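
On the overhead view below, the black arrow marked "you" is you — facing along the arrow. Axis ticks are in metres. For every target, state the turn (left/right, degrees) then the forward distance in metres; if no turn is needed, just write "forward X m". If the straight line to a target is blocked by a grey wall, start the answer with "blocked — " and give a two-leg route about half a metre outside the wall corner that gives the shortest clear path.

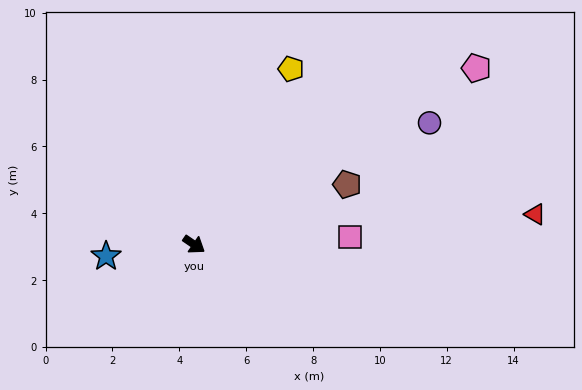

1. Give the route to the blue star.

turn right 138°, forward 2.7 m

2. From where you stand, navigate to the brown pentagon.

turn left 56°, forward 4.9 m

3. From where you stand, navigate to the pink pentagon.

turn left 66°, forward 10.0 m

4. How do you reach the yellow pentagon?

turn left 95°, forward 6.0 m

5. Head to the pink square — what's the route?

turn left 37°, forward 4.7 m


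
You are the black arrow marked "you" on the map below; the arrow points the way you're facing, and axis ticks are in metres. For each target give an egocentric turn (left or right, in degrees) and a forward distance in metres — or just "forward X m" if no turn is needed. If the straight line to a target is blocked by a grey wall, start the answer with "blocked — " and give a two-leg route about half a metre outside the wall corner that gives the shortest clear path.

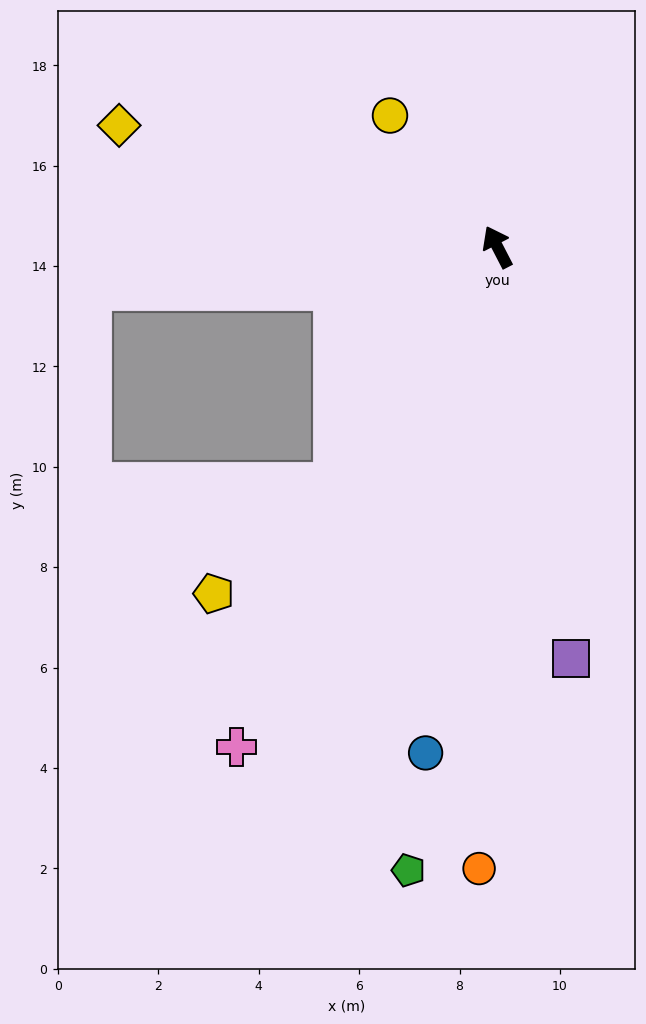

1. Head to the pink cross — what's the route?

turn left 125°, forward 11.2 m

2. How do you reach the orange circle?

turn left 151°, forward 12.4 m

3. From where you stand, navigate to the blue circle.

turn left 145°, forward 10.2 m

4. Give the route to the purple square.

turn left 163°, forward 8.3 m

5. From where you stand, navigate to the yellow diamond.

turn left 45°, forward 7.9 m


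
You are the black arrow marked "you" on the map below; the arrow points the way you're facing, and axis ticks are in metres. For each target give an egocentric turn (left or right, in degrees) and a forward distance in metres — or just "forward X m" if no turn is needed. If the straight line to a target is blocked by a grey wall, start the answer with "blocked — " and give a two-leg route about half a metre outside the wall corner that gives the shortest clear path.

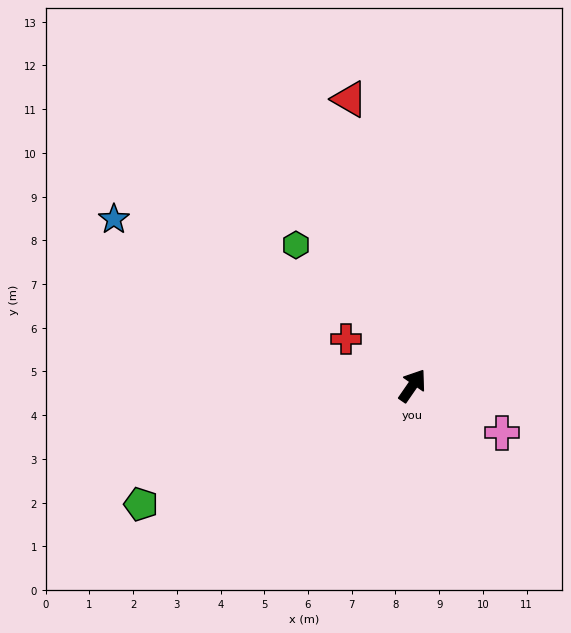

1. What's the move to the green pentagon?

turn left 148°, forward 6.8 m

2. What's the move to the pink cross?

turn right 83°, forward 2.3 m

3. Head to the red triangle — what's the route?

turn left 47°, forward 6.7 m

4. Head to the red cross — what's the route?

turn left 90°, forward 1.8 m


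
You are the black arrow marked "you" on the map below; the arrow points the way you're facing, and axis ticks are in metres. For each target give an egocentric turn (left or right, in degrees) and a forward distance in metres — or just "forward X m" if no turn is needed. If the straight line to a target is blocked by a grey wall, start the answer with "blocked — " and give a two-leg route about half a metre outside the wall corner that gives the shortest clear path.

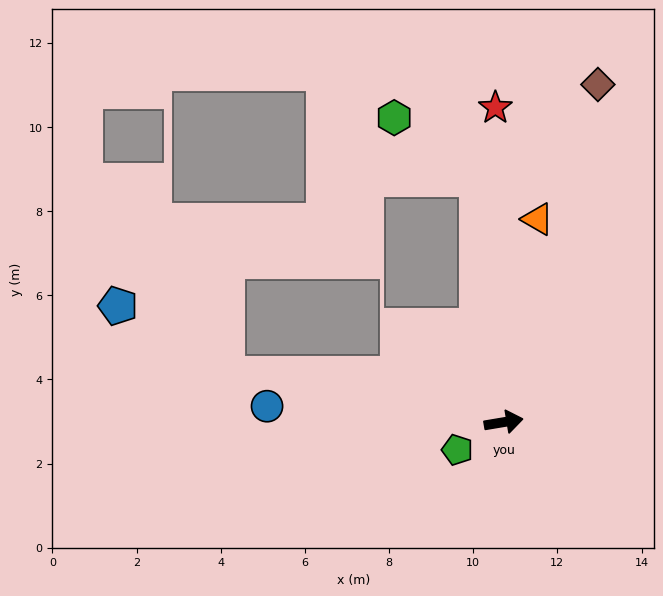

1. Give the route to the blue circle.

turn left 167°, forward 5.6 m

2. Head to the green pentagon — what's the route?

turn right 159°, forward 1.3 m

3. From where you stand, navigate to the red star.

turn left 82°, forward 7.5 m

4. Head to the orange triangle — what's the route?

turn left 71°, forward 4.9 m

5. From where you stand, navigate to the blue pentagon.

blocked — turn left 161°, forward 6.7 m, then turn right 22°, forward 3.1 m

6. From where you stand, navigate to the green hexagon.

blocked — turn left 87°, forward 5.8 m, then turn left 47°, forward 2.4 m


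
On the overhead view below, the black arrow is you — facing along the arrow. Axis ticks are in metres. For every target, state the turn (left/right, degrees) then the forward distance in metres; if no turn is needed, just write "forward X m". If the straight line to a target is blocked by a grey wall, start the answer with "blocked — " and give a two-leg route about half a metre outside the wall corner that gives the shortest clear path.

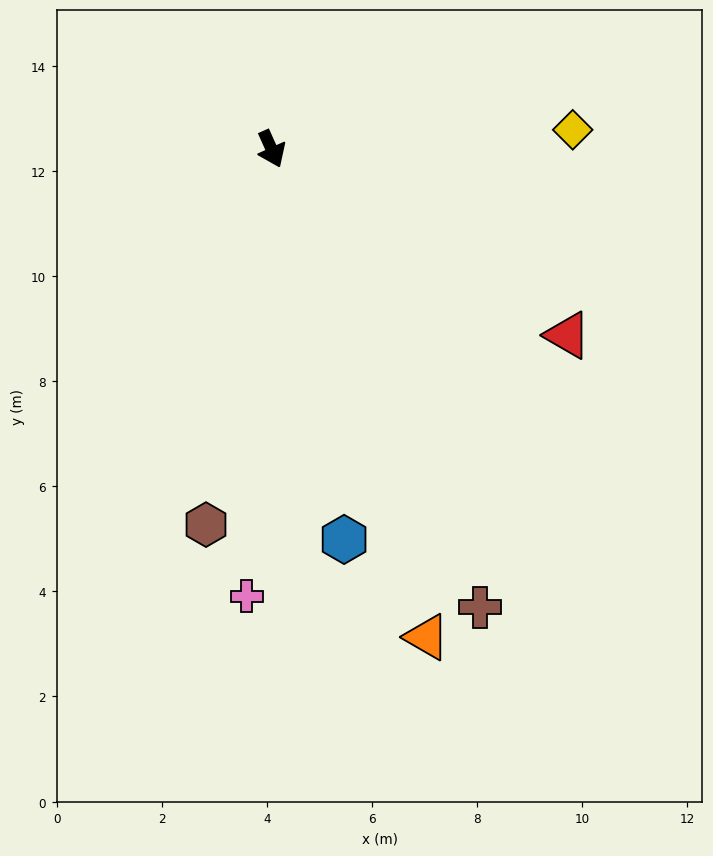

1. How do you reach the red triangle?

turn left 34°, forward 6.7 m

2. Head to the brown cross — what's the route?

forward 9.6 m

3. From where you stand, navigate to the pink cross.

turn right 27°, forward 8.5 m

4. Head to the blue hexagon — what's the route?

turn right 14°, forward 7.6 m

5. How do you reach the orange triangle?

turn right 7°, forward 9.7 m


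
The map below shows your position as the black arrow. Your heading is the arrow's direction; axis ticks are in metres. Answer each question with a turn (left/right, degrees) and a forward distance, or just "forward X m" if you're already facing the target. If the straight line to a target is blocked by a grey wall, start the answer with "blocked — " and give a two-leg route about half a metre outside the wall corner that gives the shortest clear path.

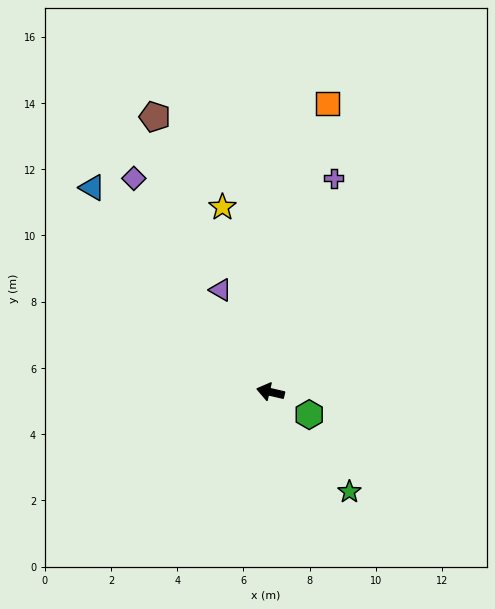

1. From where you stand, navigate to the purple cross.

turn right 93°, forward 6.7 m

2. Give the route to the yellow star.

turn right 62°, forward 5.8 m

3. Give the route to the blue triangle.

turn right 36°, forward 8.2 m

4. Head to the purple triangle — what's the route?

turn right 51°, forward 3.4 m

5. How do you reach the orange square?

turn right 88°, forward 8.9 m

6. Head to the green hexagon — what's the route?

turn left 163°, forward 1.4 m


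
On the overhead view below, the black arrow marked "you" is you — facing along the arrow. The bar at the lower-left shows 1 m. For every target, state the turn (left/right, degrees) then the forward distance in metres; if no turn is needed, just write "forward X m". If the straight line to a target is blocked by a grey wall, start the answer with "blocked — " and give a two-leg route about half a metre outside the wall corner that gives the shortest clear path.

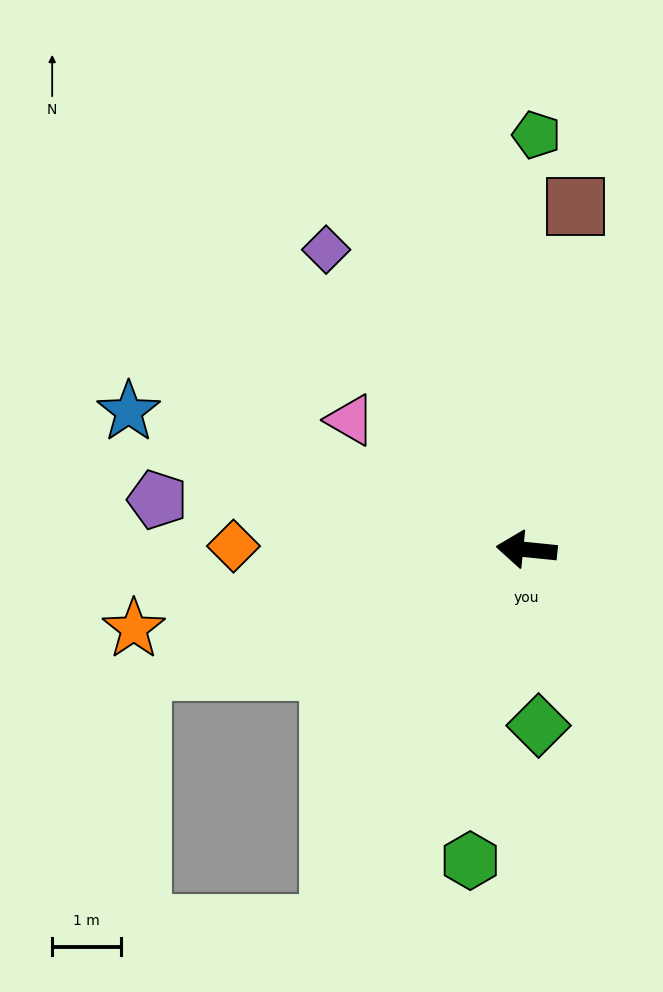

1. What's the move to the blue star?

turn right 13°, forward 6.1 m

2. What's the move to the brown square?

turn right 92°, forward 5.1 m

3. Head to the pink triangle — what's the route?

turn right 31°, forward 3.2 m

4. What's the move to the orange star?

turn left 17°, forward 5.8 m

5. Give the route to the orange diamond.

turn left 5°, forward 4.3 m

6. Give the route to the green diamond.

turn left 100°, forward 2.6 m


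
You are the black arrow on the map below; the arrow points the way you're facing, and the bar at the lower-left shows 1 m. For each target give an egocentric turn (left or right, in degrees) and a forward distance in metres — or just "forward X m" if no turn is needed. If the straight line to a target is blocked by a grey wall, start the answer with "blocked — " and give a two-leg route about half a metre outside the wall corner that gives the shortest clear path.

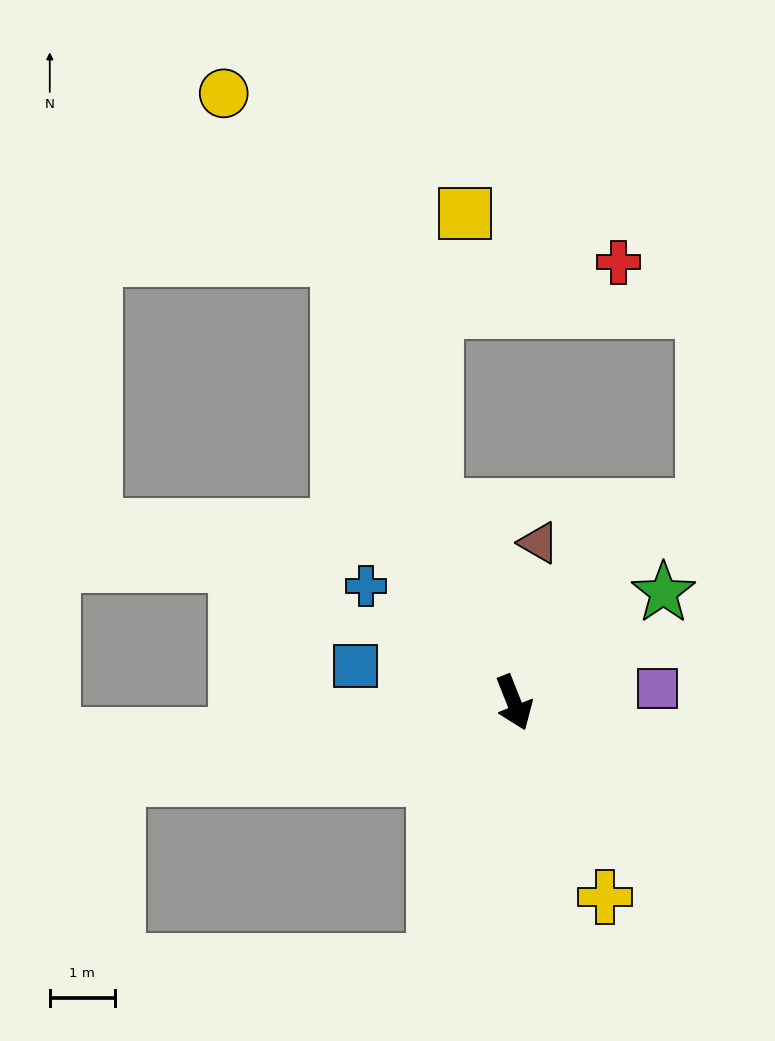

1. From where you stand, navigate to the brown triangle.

turn left 150°, forward 2.5 m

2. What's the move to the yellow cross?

turn left 3°, forward 3.3 m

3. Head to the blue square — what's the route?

turn right 125°, forward 2.5 m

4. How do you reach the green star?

turn left 105°, forward 2.8 m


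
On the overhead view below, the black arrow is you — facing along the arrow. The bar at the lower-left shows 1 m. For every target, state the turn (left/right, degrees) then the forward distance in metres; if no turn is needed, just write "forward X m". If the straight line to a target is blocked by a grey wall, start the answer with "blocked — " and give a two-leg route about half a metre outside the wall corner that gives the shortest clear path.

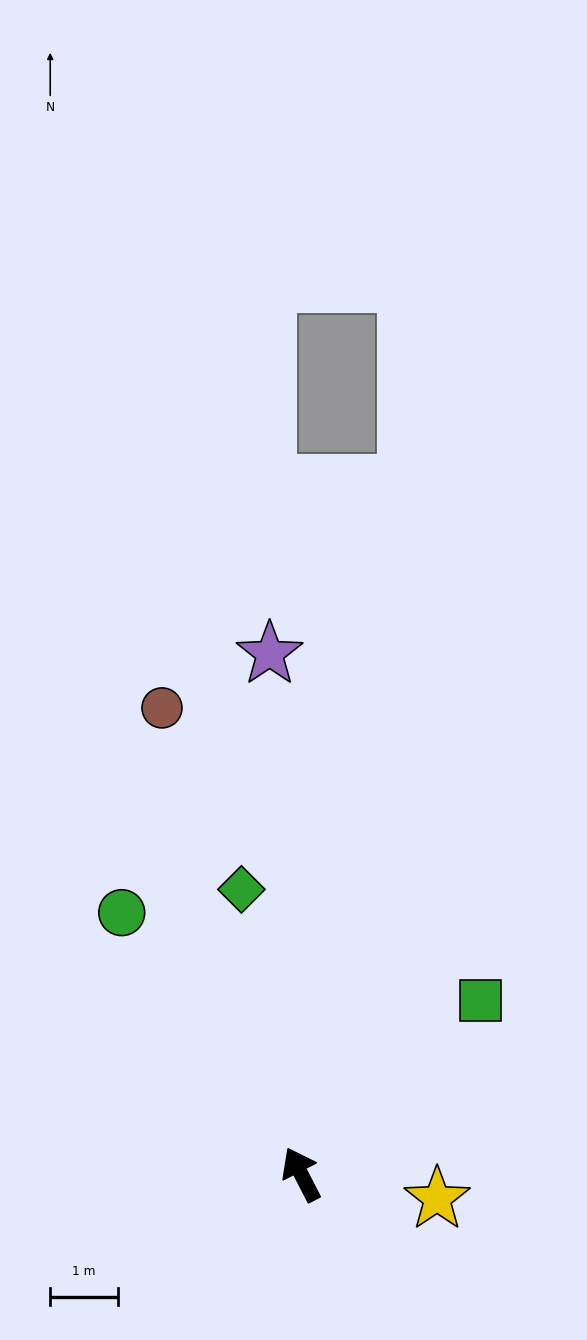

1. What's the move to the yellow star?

turn right 127°, forward 2.0 m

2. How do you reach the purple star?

turn right 24°, forward 7.7 m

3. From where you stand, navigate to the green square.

turn right 73°, forward 3.7 m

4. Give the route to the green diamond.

turn right 15°, forward 4.3 m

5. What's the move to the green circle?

turn left 7°, forward 4.7 m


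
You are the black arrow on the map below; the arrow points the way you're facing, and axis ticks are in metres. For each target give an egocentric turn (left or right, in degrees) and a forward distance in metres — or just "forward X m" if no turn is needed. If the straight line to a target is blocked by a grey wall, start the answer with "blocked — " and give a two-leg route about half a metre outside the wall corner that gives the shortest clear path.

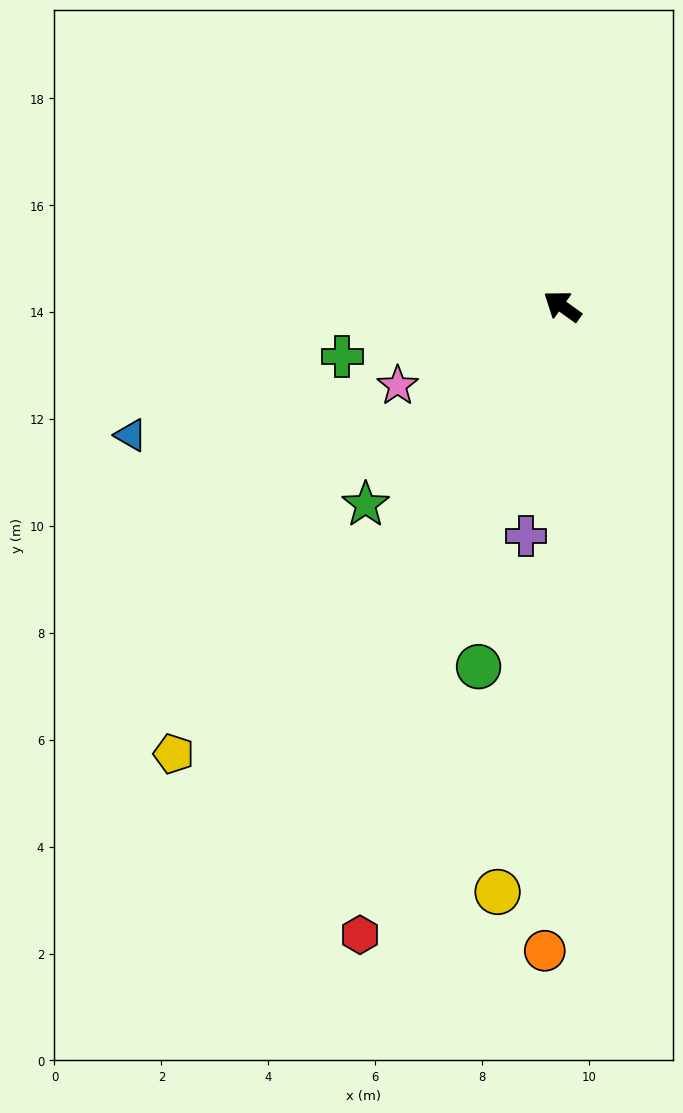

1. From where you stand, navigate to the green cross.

turn left 49°, forward 4.2 m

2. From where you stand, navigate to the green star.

turn left 81°, forward 5.2 m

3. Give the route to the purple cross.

turn left 117°, forward 4.4 m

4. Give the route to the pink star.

turn left 61°, forward 3.4 m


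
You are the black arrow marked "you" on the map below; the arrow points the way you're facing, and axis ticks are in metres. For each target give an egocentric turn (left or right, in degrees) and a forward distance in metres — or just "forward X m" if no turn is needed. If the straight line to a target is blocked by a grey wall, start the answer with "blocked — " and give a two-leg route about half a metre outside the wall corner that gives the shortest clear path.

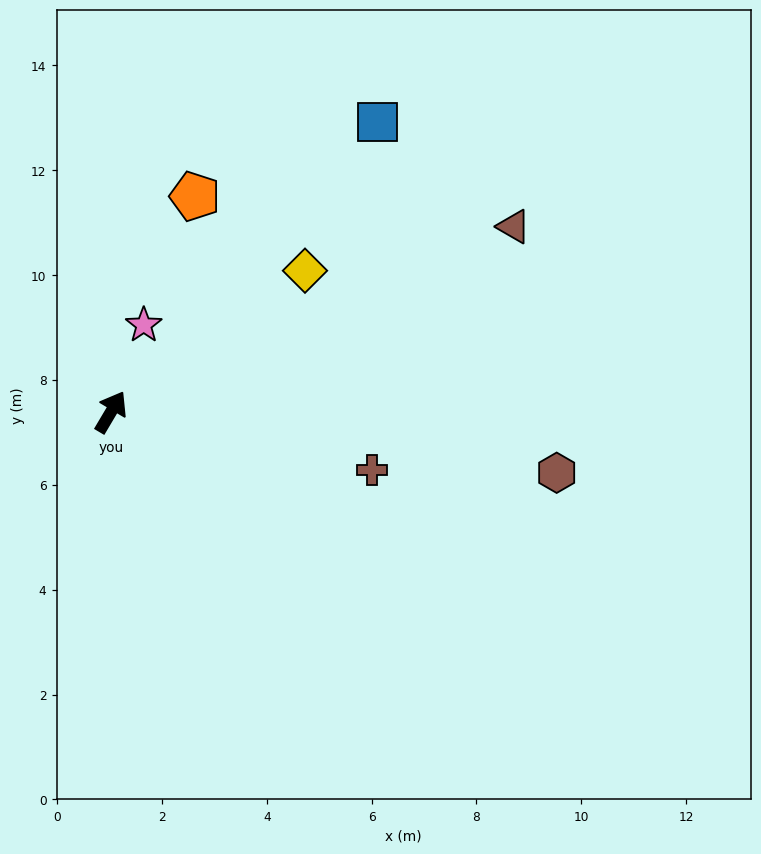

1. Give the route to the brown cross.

turn right 72°, forward 5.1 m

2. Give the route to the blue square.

turn right 12°, forward 7.5 m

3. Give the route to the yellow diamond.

turn right 23°, forward 4.6 m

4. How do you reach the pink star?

turn left 10°, forward 1.8 m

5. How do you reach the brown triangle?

turn right 35°, forward 8.5 m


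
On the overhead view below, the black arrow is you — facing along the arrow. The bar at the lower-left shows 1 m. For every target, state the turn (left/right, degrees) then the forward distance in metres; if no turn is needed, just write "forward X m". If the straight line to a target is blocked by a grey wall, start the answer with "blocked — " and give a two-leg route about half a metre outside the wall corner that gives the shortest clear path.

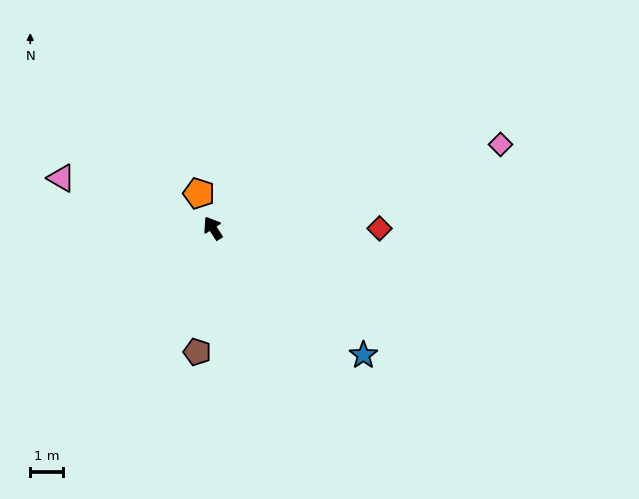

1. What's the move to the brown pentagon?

turn left 140°, forward 3.8 m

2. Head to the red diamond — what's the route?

turn right 123°, forward 5.1 m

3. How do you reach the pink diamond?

turn right 107°, forward 9.2 m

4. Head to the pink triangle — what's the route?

turn left 39°, forward 4.9 m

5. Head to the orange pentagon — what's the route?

turn right 11°, forward 1.1 m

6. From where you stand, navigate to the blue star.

turn right 163°, forward 6.0 m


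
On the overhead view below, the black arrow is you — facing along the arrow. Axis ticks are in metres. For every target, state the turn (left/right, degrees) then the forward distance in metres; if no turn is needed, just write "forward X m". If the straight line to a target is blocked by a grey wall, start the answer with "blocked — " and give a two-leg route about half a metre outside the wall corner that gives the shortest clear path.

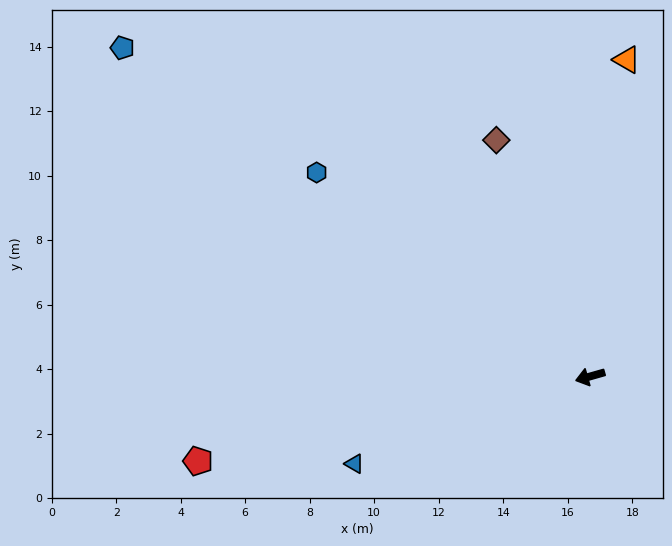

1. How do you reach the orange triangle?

turn right 112°, forward 9.9 m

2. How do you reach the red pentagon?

turn right 4°, forward 12.4 m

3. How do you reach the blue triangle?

turn left 4°, forward 7.8 m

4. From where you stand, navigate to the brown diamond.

turn right 84°, forward 7.9 m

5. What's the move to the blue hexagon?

turn right 53°, forward 10.6 m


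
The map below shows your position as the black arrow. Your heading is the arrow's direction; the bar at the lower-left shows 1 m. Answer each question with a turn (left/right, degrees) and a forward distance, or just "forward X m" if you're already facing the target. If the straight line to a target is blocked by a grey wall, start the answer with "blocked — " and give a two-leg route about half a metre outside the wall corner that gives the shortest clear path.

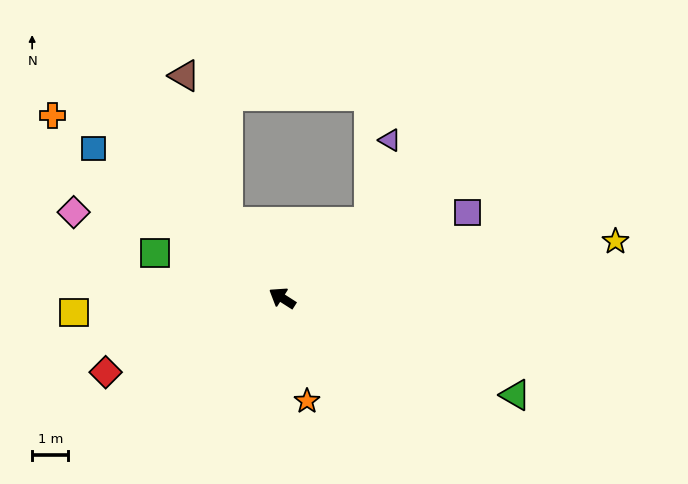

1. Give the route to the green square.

turn left 13°, forward 3.7 m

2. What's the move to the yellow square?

turn left 37°, forward 5.8 m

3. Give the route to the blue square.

turn right 6°, forward 6.7 m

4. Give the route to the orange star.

turn left 136°, forward 2.9 m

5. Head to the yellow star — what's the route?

turn right 138°, forward 9.4 m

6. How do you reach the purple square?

turn right 123°, forward 5.6 m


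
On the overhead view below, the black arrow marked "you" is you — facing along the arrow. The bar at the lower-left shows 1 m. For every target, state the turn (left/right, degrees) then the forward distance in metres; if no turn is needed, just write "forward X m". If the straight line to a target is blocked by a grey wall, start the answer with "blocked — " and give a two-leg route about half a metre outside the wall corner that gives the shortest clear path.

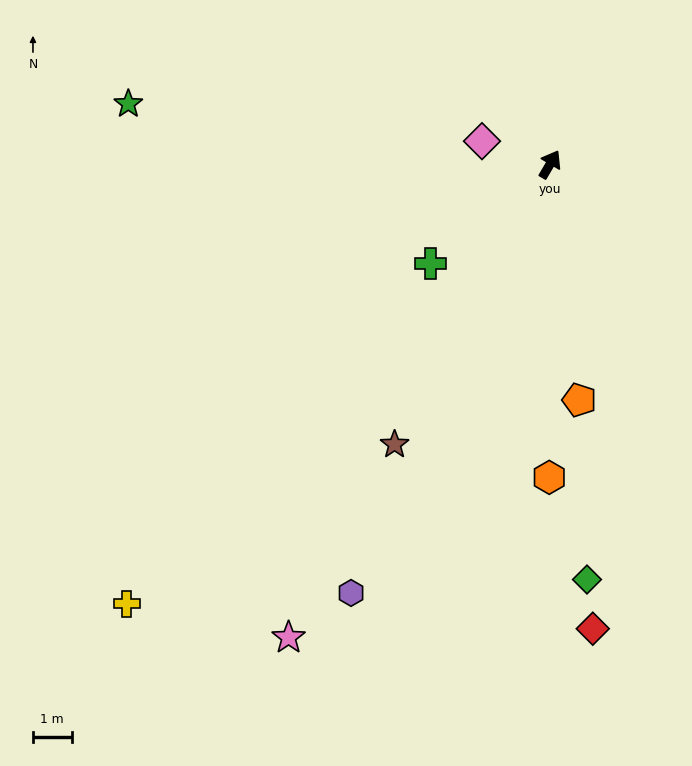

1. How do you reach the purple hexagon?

turn right 174°, forward 12.3 m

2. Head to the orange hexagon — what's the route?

turn right 150°, forward 8.1 m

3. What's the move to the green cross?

turn left 160°, forward 4.0 m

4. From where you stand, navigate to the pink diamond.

turn left 102°, forward 1.9 m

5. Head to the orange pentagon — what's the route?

turn right 142°, forward 6.2 m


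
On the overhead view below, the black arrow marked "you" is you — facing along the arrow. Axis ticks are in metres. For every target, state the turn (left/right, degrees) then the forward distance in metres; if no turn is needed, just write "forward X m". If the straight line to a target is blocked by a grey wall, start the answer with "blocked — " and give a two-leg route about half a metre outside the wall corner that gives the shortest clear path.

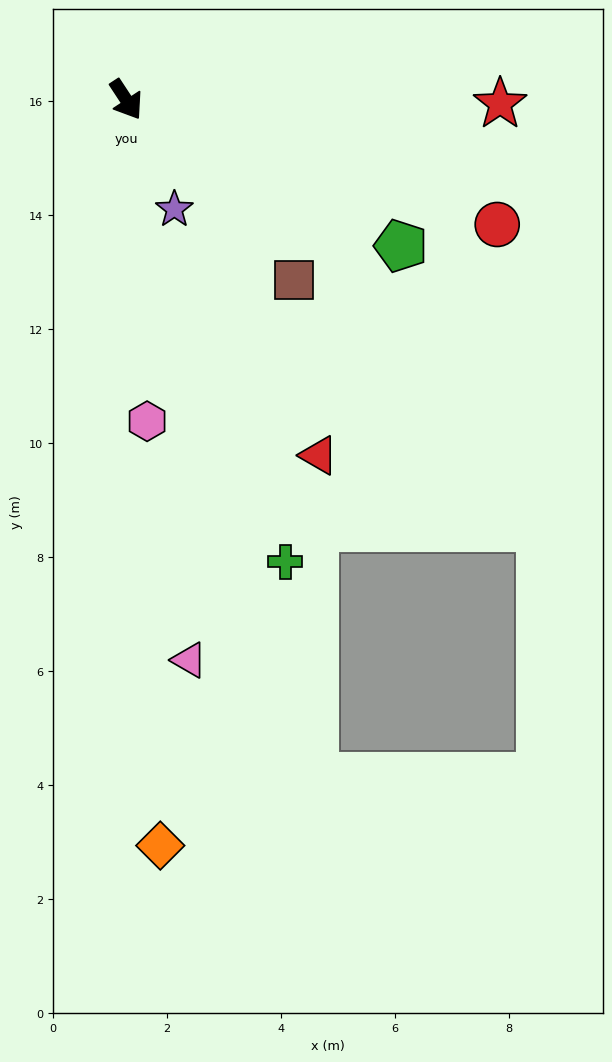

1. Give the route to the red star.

turn left 56°, forward 6.6 m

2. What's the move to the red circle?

turn left 38°, forward 6.9 m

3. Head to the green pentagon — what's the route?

turn left 29°, forward 5.5 m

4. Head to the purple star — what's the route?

turn right 10°, forward 2.1 m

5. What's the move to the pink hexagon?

turn right 30°, forward 5.7 m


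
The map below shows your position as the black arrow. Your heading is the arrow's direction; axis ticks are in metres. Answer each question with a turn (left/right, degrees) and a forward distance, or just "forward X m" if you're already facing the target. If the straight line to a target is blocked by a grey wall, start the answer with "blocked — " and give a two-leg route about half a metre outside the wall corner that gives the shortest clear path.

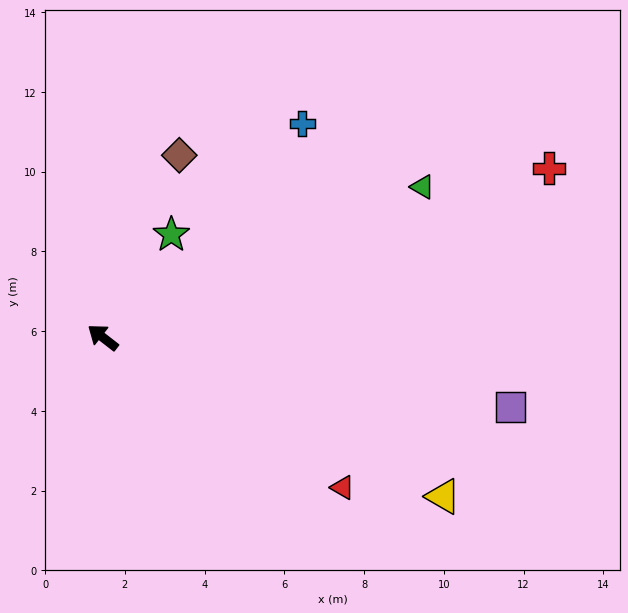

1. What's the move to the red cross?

turn right 121°, forward 12.0 m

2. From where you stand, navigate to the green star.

turn right 86°, forward 3.1 m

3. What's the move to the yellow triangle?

turn right 167°, forward 9.4 m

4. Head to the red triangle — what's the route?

turn right 174°, forward 7.1 m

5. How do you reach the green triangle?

turn right 117°, forward 8.9 m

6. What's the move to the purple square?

turn right 152°, forward 10.4 m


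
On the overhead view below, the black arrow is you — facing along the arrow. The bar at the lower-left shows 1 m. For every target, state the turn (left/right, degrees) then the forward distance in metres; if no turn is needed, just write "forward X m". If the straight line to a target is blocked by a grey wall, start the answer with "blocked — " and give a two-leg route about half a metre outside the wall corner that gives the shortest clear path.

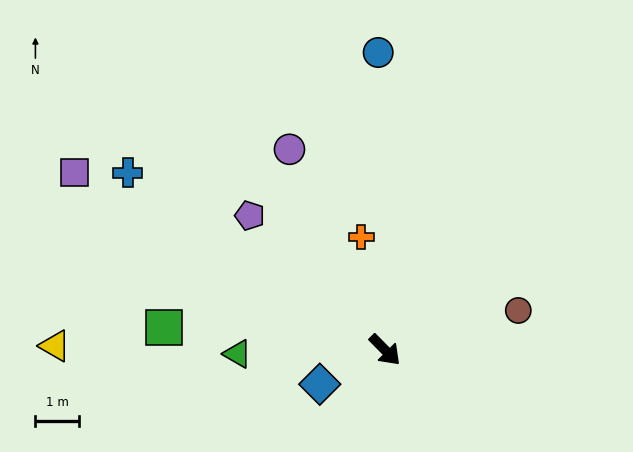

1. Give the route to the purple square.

turn right 164°, forward 8.3 m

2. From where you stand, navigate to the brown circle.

turn left 62°, forward 3.2 m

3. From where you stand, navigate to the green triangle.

turn right 133°, forward 3.4 m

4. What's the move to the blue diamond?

turn right 107°, forward 1.7 m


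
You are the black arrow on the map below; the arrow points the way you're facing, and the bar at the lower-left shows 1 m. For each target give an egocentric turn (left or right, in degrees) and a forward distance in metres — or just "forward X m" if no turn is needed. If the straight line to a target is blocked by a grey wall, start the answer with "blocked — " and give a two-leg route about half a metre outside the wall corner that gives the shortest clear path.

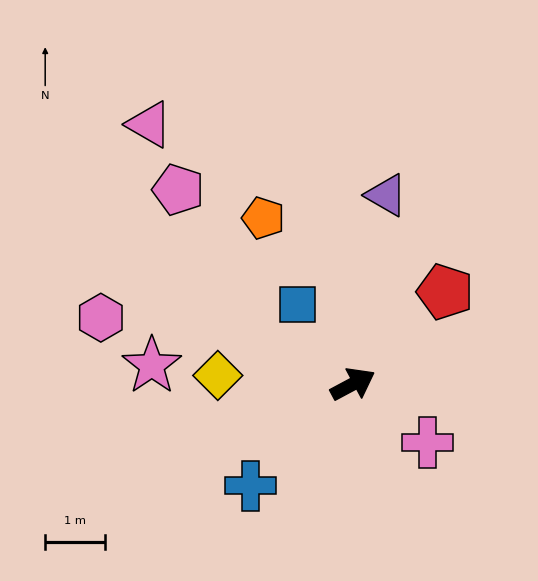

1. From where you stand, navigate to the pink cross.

turn right 66°, forward 1.6 m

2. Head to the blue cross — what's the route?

turn right 163°, forward 2.4 m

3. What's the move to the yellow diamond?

turn left 148°, forward 2.3 m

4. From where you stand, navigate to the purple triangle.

turn left 52°, forward 3.2 m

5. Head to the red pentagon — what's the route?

turn left 17°, forward 2.2 m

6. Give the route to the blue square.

turn left 97°, forward 1.6 m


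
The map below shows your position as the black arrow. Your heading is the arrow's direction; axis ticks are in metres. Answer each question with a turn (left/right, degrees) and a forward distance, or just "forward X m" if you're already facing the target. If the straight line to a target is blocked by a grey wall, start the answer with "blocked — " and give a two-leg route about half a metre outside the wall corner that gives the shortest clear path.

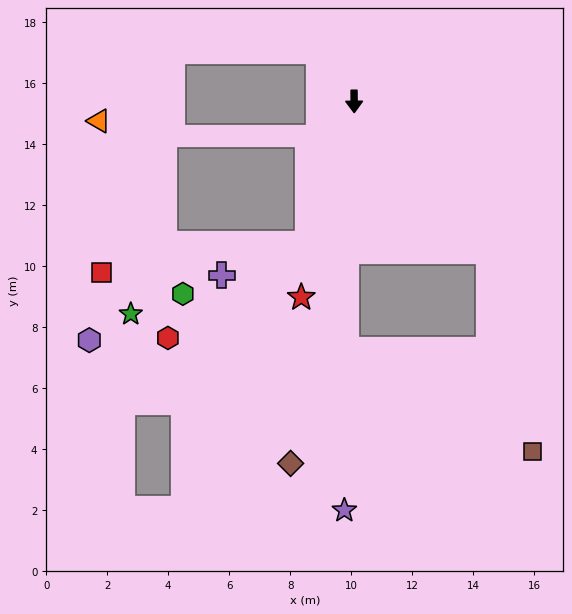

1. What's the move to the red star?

turn right 16°, forward 6.7 m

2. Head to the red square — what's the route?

blocked — turn right 19°, forward 4.9 m, then turn right 63°, forward 6.8 m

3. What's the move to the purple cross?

blocked — turn right 19°, forward 4.9 m, then turn right 51°, forward 3.0 m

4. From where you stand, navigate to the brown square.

blocked — turn left 42°, forward 6.6 m, then turn right 30°, forward 6.7 m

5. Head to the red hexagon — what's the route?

blocked — turn right 19°, forward 4.9 m, then turn right 37°, forward 5.5 m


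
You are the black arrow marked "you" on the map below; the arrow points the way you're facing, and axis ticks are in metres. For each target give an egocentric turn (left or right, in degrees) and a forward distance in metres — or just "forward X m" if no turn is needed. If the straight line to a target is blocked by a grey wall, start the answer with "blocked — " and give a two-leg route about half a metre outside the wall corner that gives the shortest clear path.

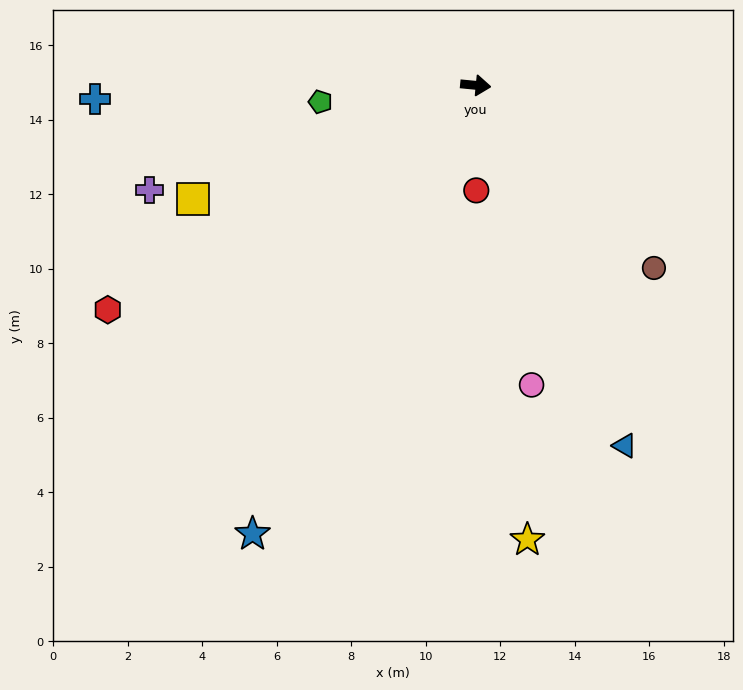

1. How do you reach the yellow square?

turn right 153°, forward 8.2 m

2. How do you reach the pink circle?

turn right 74°, forward 8.2 m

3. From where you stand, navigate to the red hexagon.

turn right 143°, forward 11.6 m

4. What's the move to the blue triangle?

turn right 62°, forward 10.5 m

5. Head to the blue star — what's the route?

turn right 111°, forward 13.5 m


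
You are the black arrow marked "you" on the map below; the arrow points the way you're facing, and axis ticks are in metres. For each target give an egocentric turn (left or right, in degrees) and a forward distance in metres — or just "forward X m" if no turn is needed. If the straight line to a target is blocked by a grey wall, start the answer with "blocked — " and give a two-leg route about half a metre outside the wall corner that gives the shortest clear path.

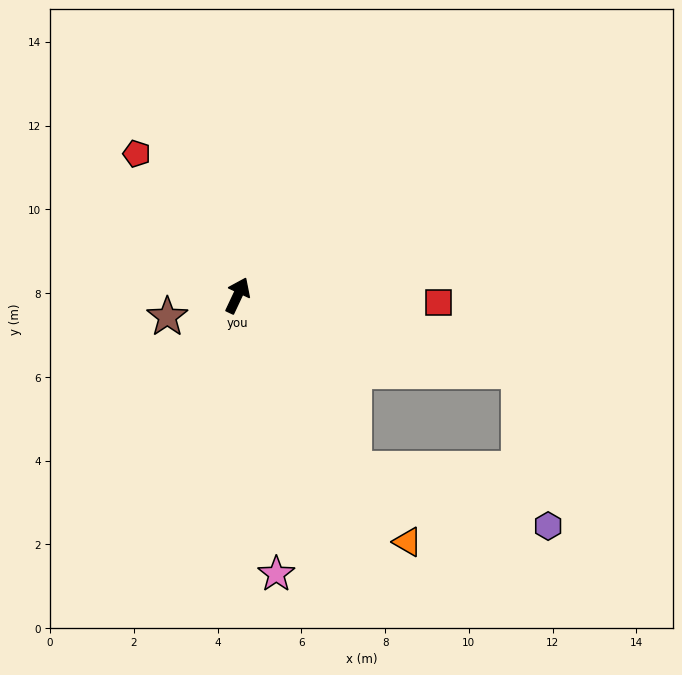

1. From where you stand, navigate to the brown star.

turn left 132°, forward 1.8 m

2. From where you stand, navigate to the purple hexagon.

blocked — turn right 121°, forward 5.0 m, then turn left 40°, forward 4.8 m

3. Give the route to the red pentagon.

turn left 61°, forward 4.2 m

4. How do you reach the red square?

turn right 67°, forward 4.8 m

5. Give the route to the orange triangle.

turn right 120°, forward 7.1 m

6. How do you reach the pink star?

turn right 147°, forward 6.7 m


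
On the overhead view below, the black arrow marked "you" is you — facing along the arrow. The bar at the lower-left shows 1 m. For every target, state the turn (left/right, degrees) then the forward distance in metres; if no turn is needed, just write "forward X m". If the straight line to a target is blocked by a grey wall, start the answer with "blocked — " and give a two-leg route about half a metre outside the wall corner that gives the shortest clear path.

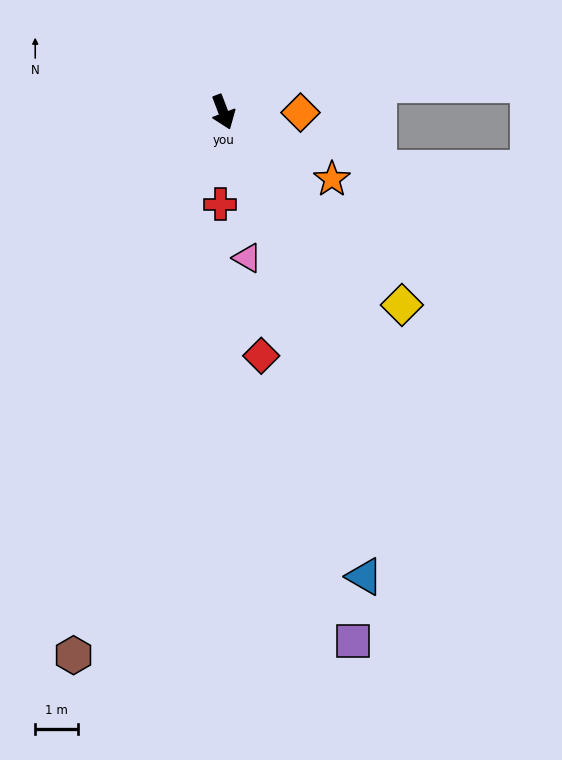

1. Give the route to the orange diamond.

turn left 69°, forward 1.8 m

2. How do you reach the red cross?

turn right 23°, forward 2.2 m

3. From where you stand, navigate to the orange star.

turn left 37°, forward 3.0 m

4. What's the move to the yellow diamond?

turn left 22°, forward 6.1 m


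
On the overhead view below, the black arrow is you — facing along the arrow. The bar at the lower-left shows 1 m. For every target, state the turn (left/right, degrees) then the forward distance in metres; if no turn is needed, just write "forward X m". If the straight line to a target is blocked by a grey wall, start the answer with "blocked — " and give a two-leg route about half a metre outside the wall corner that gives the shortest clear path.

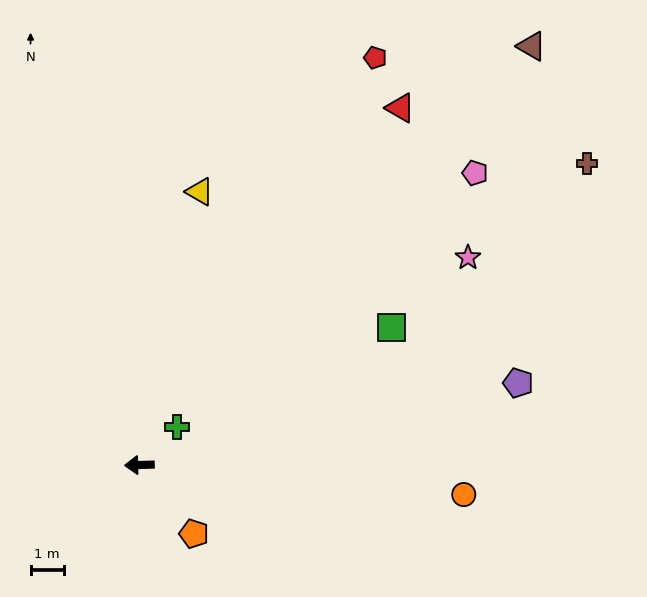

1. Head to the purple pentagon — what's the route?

turn right 169°, forward 11.6 m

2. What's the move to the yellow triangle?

turn right 104°, forward 8.4 m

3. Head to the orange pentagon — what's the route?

turn left 127°, forward 2.6 m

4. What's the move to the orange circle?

turn left 173°, forward 9.8 m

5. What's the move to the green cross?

turn right 137°, forward 1.6 m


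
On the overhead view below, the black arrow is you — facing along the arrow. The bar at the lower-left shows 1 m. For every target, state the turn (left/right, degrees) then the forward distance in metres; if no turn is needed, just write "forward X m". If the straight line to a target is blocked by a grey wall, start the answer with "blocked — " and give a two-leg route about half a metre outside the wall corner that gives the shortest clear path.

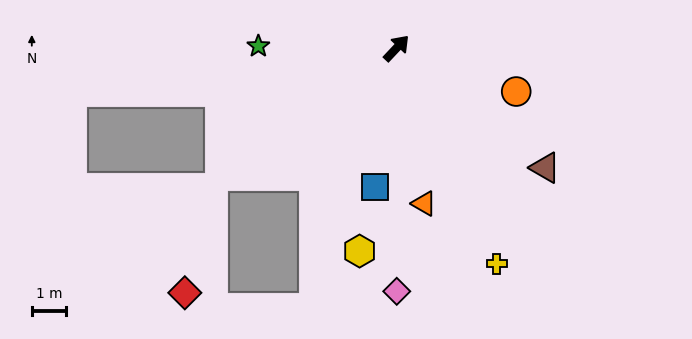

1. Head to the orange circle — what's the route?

turn right 67°, forward 3.7 m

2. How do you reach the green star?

turn left 132°, forward 4.0 m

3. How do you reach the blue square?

turn right 146°, forward 4.1 m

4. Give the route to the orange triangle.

turn right 127°, forward 4.6 m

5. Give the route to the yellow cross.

turn right 112°, forward 6.9 m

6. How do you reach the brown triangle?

turn right 86°, forward 5.5 m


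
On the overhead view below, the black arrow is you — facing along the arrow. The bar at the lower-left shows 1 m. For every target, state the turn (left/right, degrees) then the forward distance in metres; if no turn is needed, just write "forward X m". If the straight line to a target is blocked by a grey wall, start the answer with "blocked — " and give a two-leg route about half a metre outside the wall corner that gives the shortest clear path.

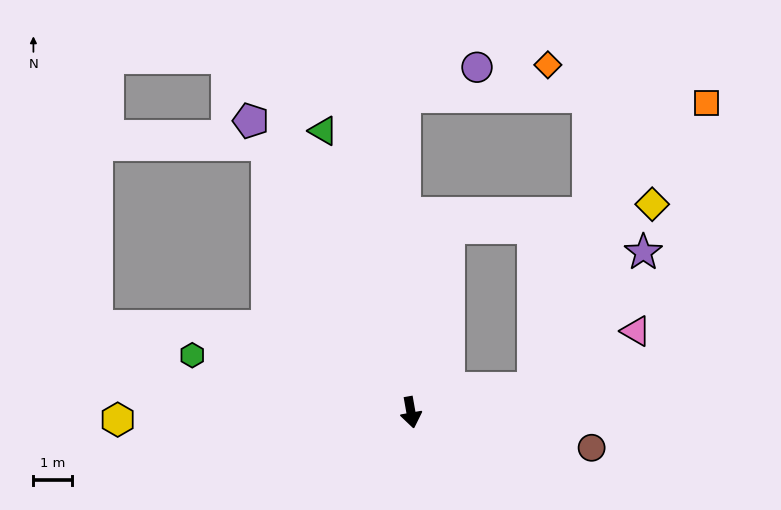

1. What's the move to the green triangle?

turn right 173°, forward 7.7 m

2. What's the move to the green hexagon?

turn right 115°, forward 5.9 m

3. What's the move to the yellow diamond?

blocked — turn left 158°, forward 4.9 m, then turn right 71°, forward 5.4 m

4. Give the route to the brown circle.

turn left 69°, forward 4.8 m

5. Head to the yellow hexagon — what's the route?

turn right 99°, forward 7.7 m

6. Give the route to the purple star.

blocked — turn left 91°, forward 3.2 m, then turn left 40°, forward 4.6 m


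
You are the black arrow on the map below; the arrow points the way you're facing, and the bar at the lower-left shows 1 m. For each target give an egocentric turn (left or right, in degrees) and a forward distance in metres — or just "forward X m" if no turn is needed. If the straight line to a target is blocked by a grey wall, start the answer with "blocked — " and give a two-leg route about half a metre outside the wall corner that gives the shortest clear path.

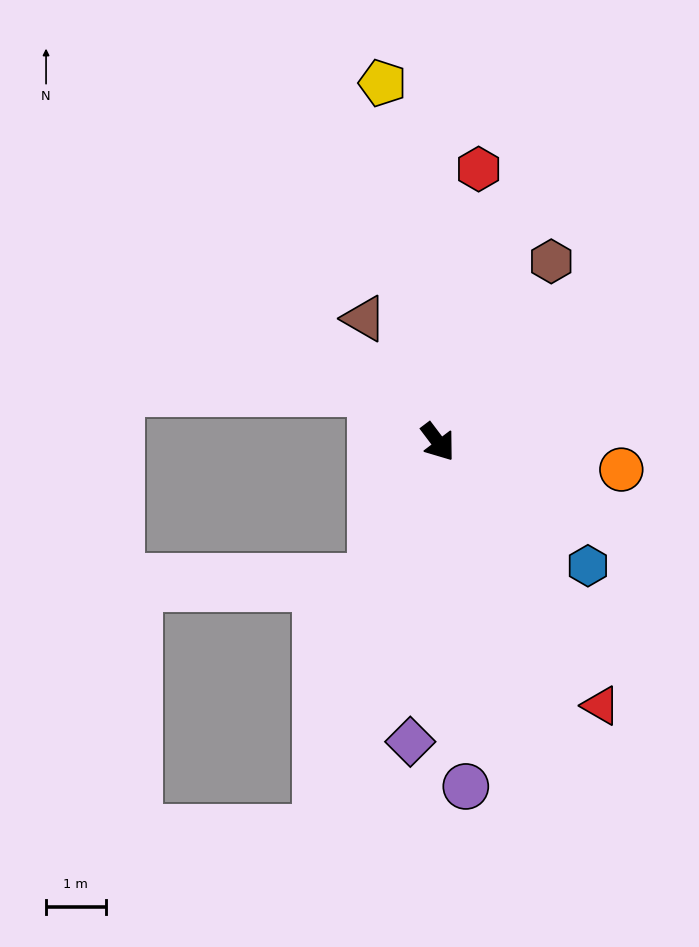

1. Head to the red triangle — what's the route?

turn right 5°, forward 5.2 m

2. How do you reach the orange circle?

turn left 44°, forward 3.1 m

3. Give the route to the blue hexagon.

turn left 13°, forward 3.3 m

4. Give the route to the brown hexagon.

turn left 111°, forward 3.6 m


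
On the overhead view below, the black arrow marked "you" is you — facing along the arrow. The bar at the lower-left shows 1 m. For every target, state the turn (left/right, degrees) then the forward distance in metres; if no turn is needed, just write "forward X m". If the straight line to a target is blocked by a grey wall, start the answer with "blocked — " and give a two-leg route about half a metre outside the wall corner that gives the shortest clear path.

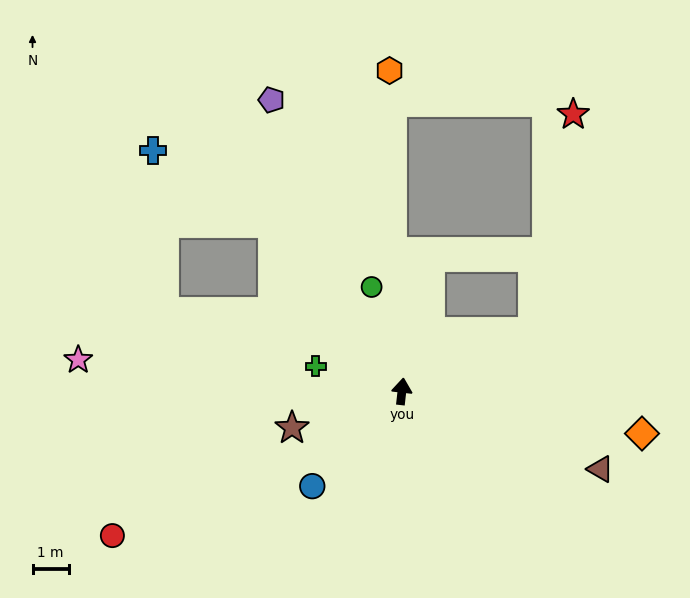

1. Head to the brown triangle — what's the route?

turn right 105°, forward 5.9 m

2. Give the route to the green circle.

turn left 23°, forward 3.0 m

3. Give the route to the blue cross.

blocked — turn left 44°, forward 5.9 m, then turn left 22°, forward 3.9 m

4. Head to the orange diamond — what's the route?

turn right 94°, forward 6.8 m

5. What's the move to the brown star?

turn left 115°, forward 3.2 m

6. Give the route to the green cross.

turn left 80°, forward 2.5 m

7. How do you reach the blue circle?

turn left 143°, forward 3.6 m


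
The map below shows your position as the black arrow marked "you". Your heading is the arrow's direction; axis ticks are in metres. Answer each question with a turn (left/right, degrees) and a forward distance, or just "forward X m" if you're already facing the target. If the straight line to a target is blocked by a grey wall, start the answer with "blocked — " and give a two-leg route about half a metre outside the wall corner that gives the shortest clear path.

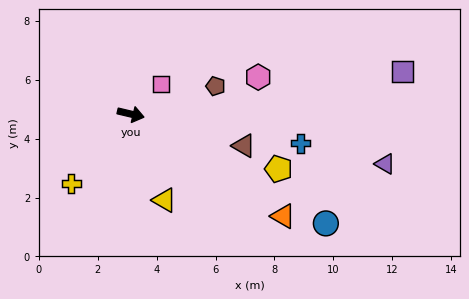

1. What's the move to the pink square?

turn left 58°, forward 1.4 m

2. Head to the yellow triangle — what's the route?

turn right 55°, forward 3.1 m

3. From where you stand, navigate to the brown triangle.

turn right 2°, forward 4.0 m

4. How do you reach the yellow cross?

turn right 117°, forward 3.1 m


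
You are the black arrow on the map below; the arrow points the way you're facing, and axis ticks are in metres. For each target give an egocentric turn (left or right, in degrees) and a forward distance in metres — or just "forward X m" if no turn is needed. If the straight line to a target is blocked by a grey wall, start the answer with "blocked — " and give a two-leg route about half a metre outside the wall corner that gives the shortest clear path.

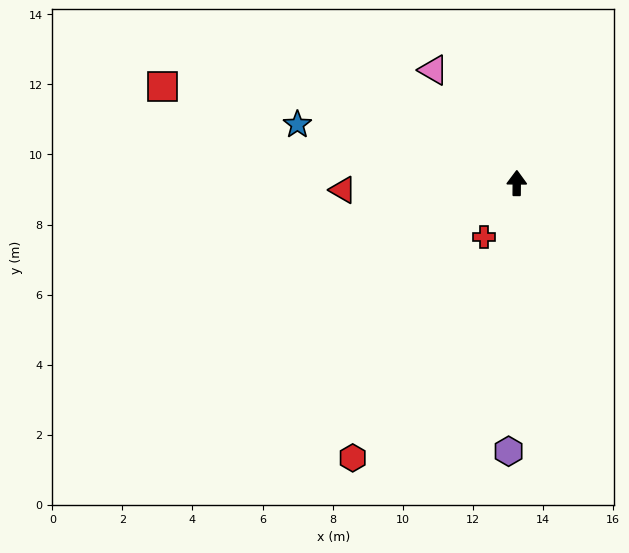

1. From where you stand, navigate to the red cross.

turn left 149°, forward 1.8 m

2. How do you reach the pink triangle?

turn left 37°, forward 4.0 m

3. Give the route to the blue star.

turn left 76°, forward 6.5 m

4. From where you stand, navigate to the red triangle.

turn left 93°, forward 5.0 m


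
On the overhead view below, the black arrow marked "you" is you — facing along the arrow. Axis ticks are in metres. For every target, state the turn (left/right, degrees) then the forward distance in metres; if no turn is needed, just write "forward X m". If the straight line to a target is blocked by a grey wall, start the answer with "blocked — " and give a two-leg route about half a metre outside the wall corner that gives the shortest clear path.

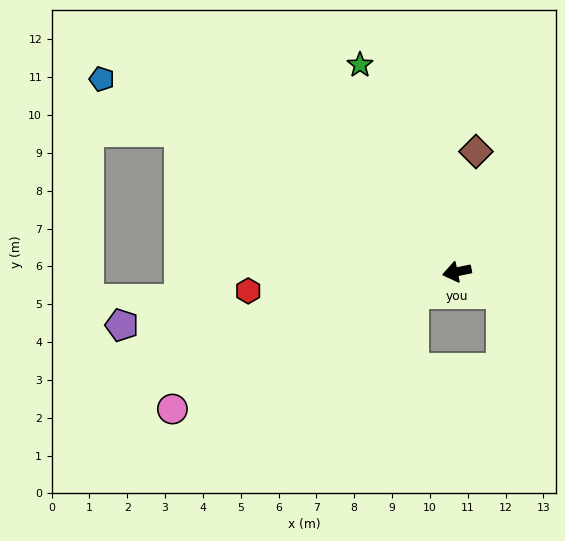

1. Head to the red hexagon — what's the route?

turn right 6°, forward 5.5 m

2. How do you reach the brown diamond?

turn right 111°, forward 3.2 m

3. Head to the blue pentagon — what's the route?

turn right 40°, forward 10.7 m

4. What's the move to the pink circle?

turn left 14°, forward 8.3 m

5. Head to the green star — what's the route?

turn right 77°, forward 6.0 m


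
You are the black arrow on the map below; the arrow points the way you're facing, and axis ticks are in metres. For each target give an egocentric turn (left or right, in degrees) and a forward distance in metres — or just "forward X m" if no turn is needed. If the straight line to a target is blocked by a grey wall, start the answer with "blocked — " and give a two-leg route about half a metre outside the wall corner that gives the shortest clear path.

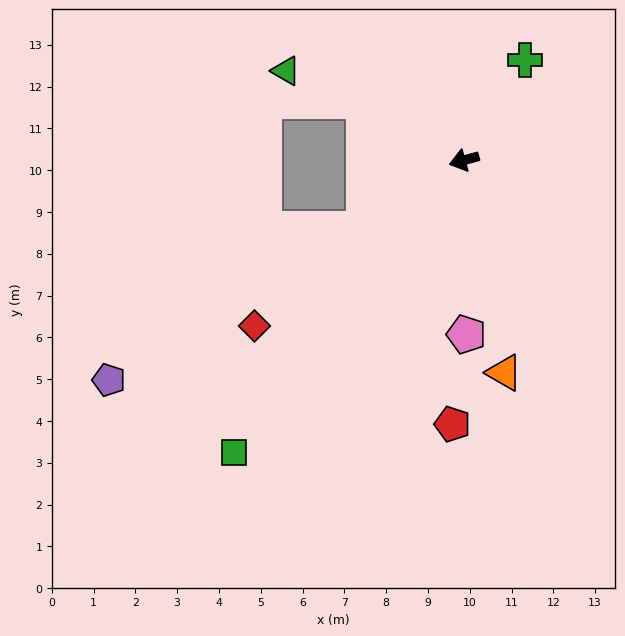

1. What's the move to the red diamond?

turn left 23°, forward 6.4 m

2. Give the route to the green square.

turn left 36°, forward 8.9 m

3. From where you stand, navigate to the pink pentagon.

turn left 75°, forward 4.2 m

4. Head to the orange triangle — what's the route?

turn left 85°, forward 5.2 m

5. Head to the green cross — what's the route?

turn right 137°, forward 2.8 m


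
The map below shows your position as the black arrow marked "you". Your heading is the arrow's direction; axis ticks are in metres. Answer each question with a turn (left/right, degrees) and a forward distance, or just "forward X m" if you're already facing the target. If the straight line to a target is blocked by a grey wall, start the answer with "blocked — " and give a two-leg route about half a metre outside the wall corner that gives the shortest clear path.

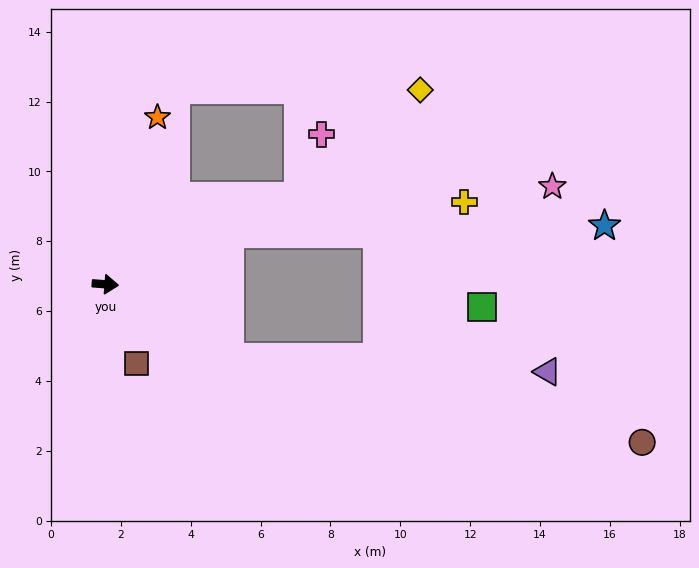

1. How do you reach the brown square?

turn right 64°, forward 2.4 m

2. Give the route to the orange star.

turn left 77°, forward 5.0 m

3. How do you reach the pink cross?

blocked — turn left 29°, forward 6.1 m, then turn left 45°, forward 1.9 m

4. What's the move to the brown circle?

blocked — turn right 26°, forward 4.1 m, then turn left 19°, forward 12.1 m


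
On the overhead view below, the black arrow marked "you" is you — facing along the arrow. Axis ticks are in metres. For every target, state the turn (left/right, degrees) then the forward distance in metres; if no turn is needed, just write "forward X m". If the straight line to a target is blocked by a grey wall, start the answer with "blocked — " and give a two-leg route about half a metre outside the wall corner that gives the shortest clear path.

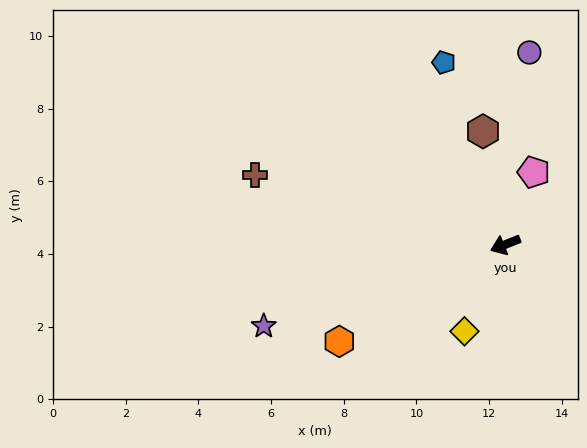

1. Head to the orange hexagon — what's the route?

turn left 8°, forward 5.3 m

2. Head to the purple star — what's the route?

turn right 3°, forward 7.0 m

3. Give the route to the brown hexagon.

turn right 101°, forward 3.2 m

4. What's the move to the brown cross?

turn right 37°, forward 7.2 m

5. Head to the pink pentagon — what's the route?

turn right 133°, forward 2.1 m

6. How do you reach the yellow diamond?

turn left 43°, forward 2.6 m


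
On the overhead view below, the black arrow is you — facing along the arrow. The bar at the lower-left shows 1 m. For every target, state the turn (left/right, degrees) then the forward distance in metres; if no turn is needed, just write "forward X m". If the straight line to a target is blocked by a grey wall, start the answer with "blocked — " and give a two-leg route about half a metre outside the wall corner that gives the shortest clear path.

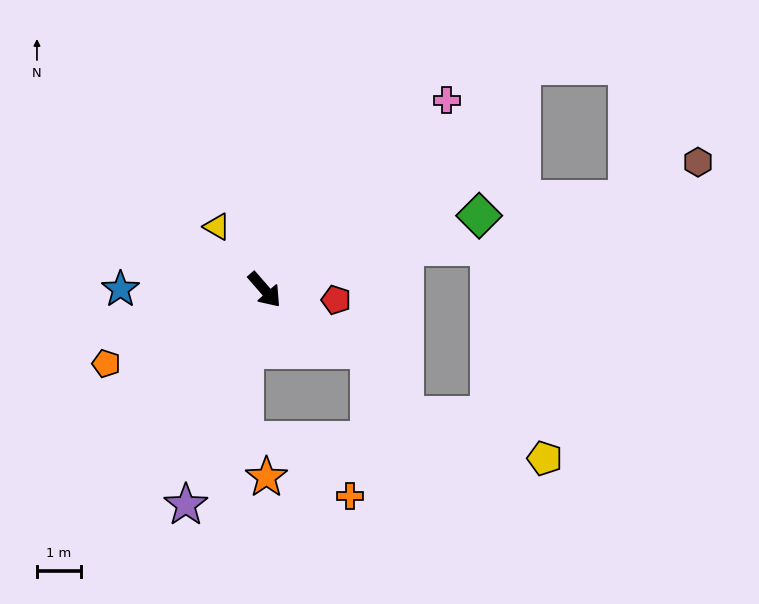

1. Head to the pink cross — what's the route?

turn left 95°, forward 5.9 m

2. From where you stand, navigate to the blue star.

turn right 131°, forward 3.3 m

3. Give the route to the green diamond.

turn left 68°, forward 5.1 m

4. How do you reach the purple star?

turn right 61°, forward 5.2 m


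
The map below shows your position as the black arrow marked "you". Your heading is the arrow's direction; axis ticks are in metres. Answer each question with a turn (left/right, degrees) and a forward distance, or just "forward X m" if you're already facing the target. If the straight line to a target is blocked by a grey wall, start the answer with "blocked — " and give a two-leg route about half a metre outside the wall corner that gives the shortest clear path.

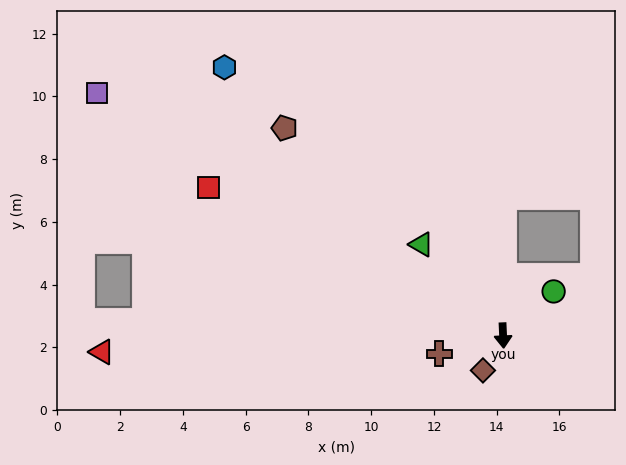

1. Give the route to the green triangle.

turn right 141°, forward 3.9 m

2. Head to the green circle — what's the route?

turn left 129°, forward 2.1 m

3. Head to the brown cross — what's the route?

turn right 77°, forward 2.1 m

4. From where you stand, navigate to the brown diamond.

turn right 33°, forward 1.3 m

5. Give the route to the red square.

turn right 119°, forward 10.5 m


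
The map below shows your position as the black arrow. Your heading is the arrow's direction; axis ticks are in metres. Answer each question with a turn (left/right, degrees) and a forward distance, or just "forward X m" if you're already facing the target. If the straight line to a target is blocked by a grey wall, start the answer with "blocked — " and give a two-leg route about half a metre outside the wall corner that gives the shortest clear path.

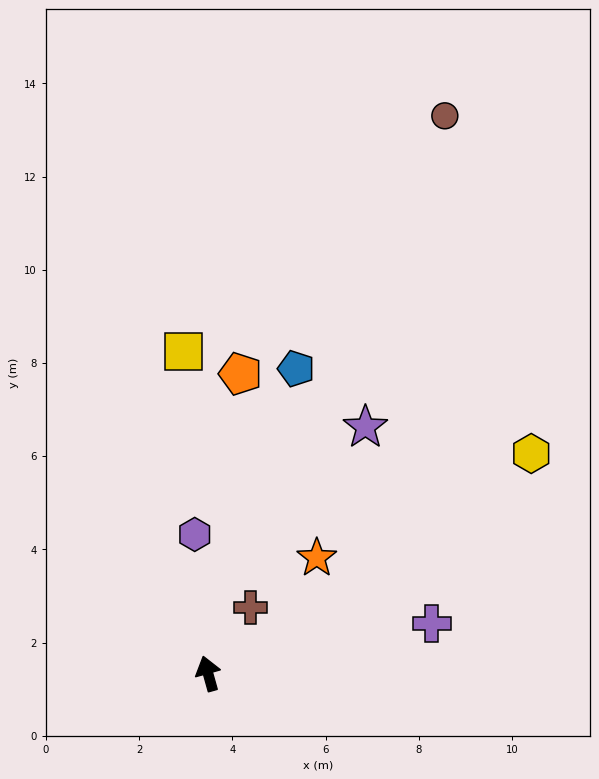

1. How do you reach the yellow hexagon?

turn right 71°, forward 8.4 m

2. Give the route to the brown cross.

turn right 48°, forward 1.7 m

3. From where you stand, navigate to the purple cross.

turn right 93°, forward 4.9 m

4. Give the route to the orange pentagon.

turn right 22°, forward 6.5 m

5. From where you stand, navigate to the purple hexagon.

turn right 10°, forward 3.0 m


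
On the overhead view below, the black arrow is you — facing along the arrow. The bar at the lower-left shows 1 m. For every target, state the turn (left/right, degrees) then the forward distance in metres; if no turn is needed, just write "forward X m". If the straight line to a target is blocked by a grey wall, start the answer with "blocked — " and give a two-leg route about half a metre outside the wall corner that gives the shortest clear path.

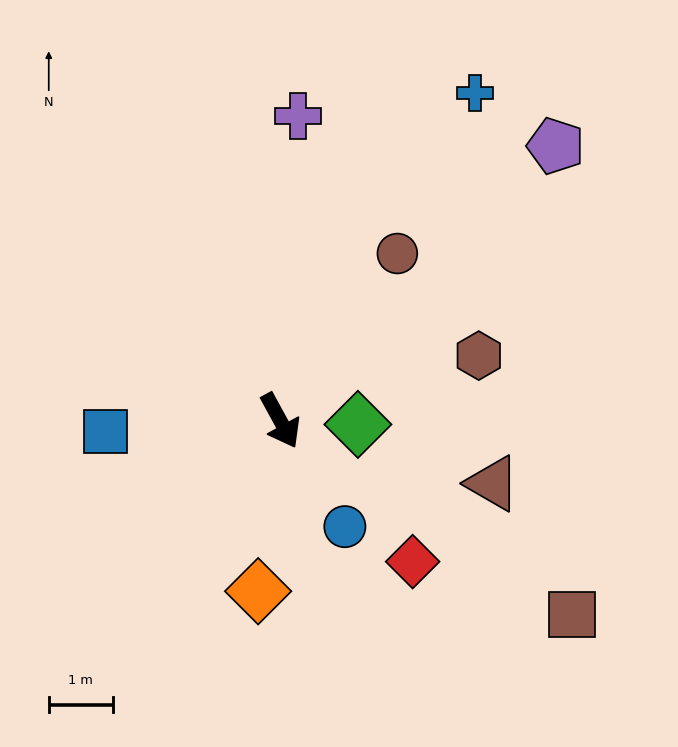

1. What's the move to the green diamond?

turn left 59°, forward 1.2 m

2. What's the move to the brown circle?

turn left 116°, forward 3.2 m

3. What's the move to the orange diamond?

turn right 36°, forward 2.7 m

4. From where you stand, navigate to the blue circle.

turn left 3°, forward 1.9 m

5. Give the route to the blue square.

turn right 115°, forward 2.7 m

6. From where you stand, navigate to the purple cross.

turn left 148°, forward 4.8 m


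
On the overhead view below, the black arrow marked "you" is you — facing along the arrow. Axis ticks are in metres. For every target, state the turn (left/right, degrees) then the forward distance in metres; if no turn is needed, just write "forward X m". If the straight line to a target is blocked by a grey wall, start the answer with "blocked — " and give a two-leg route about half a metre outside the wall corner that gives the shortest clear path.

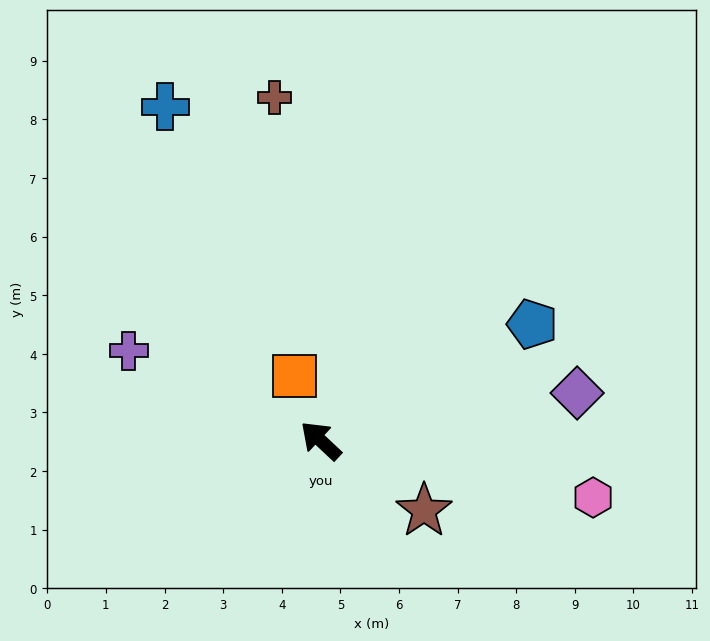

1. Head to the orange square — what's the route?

turn right 25°, forward 1.2 m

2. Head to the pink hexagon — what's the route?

turn right 149°, forward 4.7 m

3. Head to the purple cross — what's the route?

turn left 18°, forward 3.6 m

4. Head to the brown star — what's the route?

turn right 171°, forward 2.1 m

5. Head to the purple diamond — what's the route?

turn right 126°, forward 4.5 m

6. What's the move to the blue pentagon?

turn right 108°, forward 4.1 m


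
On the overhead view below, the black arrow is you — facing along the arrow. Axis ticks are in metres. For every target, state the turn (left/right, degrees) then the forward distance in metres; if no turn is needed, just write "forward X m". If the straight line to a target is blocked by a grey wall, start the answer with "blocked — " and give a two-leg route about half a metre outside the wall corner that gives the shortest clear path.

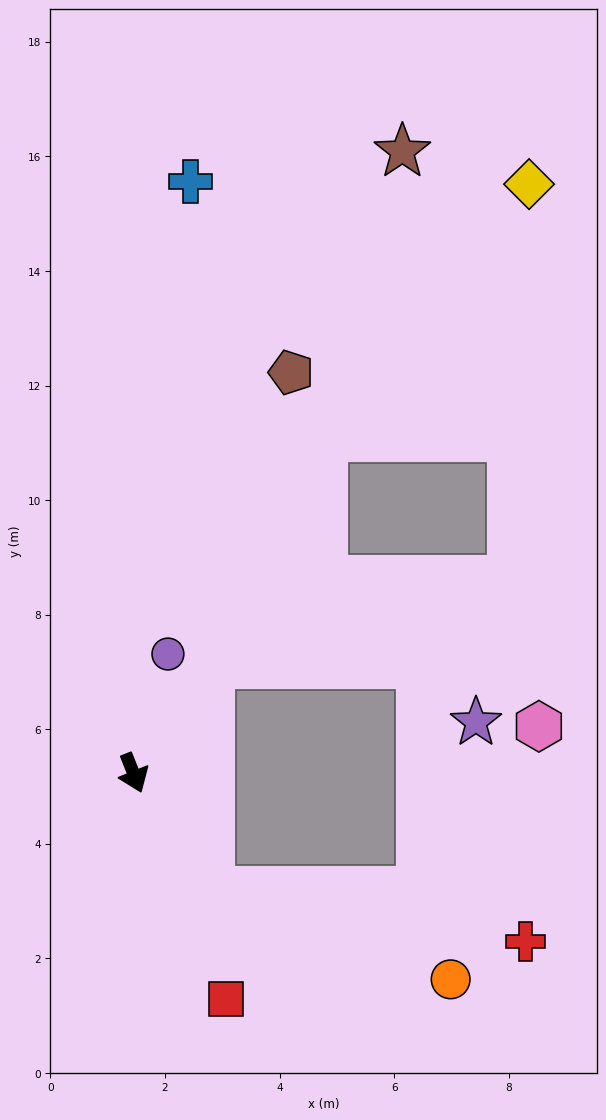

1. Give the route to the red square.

forward 4.3 m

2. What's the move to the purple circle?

turn left 142°, forward 2.2 m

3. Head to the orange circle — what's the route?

blocked — turn left 11°, forward 2.5 m, then turn left 37°, forward 4.5 m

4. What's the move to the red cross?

blocked — turn left 11°, forward 2.5 m, then turn left 48°, forward 5.6 m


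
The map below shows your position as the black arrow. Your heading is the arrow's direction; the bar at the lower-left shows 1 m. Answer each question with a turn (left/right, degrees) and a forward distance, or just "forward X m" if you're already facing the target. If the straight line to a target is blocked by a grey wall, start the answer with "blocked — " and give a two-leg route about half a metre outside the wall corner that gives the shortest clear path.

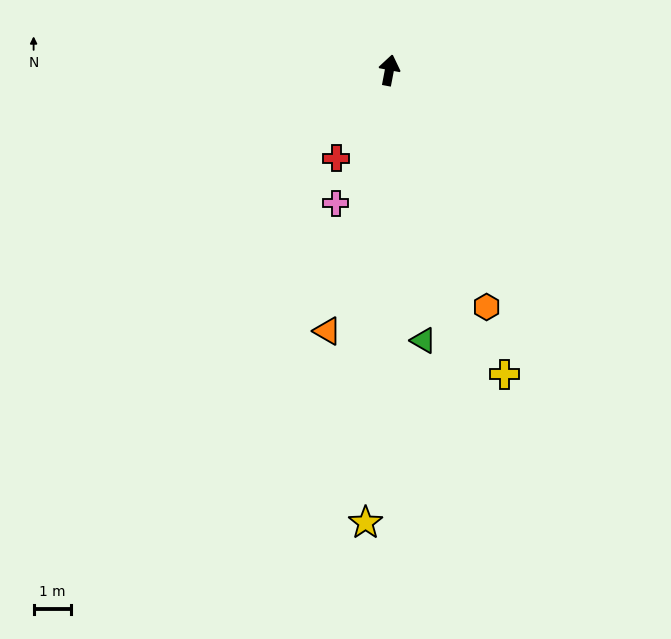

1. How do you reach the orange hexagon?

turn right 147°, forward 6.8 m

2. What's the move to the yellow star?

turn right 172°, forward 12.0 m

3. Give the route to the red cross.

turn left 160°, forward 2.7 m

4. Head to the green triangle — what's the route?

turn right 162°, forward 7.2 m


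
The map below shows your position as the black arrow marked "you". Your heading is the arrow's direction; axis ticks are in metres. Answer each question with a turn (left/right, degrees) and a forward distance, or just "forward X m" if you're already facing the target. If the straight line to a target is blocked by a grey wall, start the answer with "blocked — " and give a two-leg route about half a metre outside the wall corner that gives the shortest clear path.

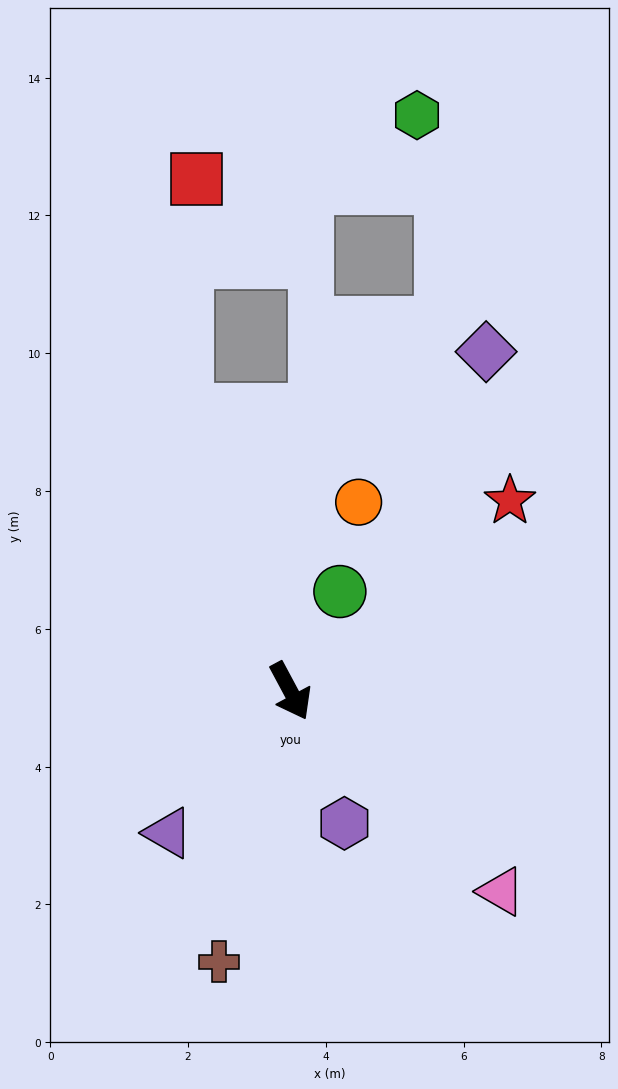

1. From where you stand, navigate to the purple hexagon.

turn right 6°, forward 2.1 m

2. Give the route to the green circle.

turn left 125°, forward 1.6 m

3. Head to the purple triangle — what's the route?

turn right 69°, forward 2.7 m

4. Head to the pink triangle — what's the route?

turn left 18°, forward 4.2 m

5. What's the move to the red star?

turn left 103°, forward 4.2 m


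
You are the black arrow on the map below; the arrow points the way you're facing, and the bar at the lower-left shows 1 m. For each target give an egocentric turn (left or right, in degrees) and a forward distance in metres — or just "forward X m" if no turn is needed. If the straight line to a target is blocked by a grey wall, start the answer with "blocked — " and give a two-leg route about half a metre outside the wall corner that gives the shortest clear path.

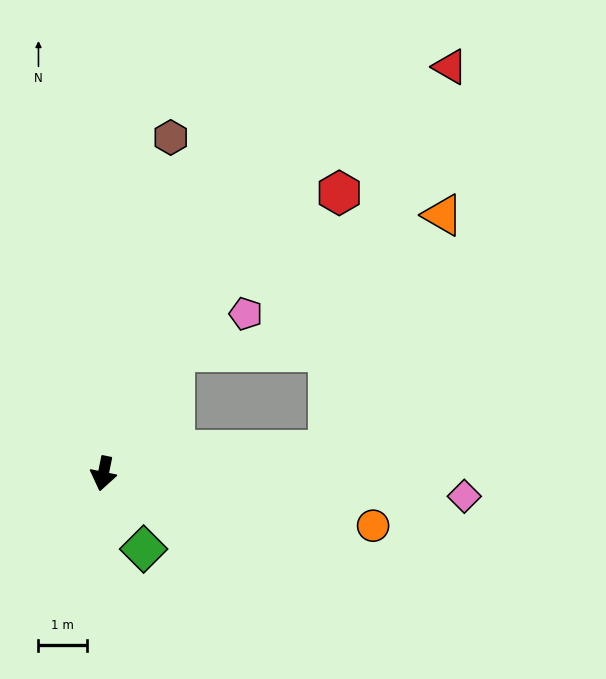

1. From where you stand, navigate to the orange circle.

turn left 91°, forward 5.7 m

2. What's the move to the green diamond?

turn left 40°, forward 1.8 m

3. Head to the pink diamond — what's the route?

turn left 98°, forward 7.5 m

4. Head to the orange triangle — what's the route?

blocked — turn left 107°, forward 4.7 m, then turn left 59°, forward 5.4 m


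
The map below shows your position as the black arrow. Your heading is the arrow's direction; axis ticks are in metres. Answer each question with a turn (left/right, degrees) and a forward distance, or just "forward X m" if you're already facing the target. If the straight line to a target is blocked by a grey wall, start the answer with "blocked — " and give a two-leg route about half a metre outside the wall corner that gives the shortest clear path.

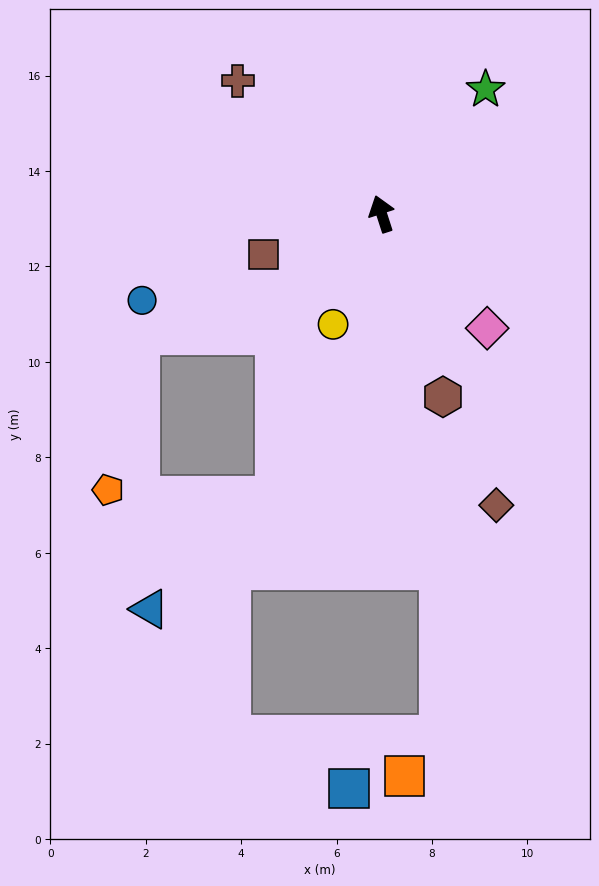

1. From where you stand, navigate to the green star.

turn right 58°, forward 3.4 m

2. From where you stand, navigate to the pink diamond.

turn right 155°, forward 3.3 m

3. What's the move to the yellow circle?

turn left 138°, forward 2.5 m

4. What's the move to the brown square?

turn left 91°, forward 2.6 m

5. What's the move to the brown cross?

turn left 29°, forward 4.1 m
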